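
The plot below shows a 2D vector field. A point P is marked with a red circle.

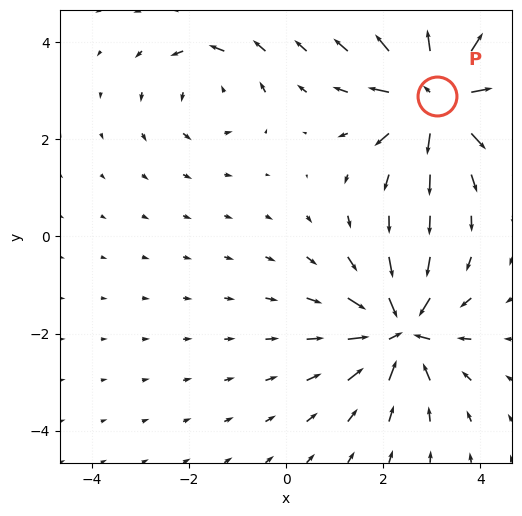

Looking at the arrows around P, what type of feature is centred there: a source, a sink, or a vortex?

source

At P (3.1, 2.9) the arrows spread outward. Divergence about +7, curl ≈0 — positive divergence with near-zero curl is a source.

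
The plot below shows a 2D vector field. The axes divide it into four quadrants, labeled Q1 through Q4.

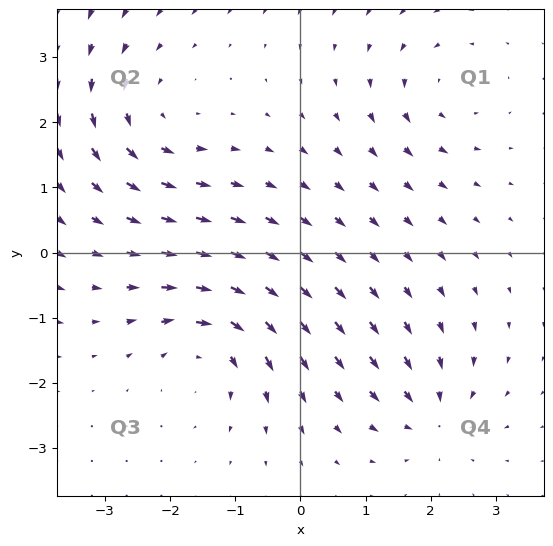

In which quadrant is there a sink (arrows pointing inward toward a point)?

The sink sits at approximately (2.0, -2.5), which lies in quadrant Q4. The divergence there is about -4, negative as expected for a sink.

Q4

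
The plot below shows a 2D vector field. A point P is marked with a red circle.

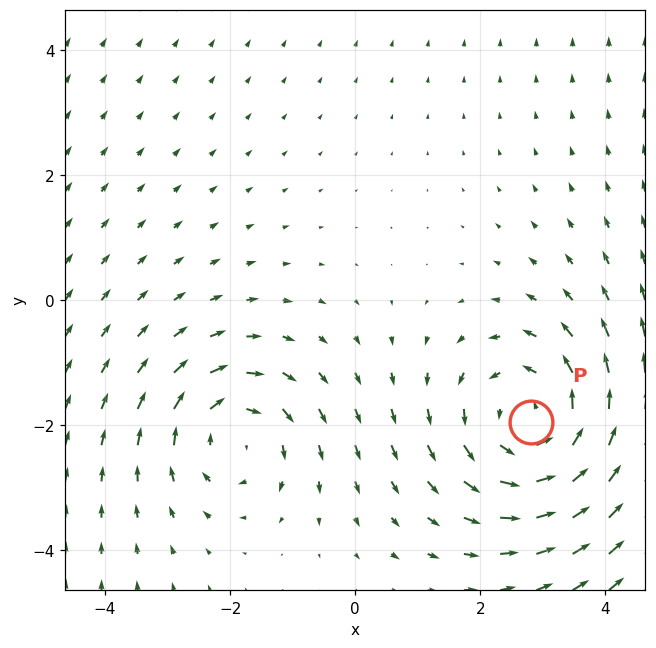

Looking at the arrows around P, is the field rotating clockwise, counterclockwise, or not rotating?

counterclockwise

Near P at (2.8, -1.9) the arrows circulate counterclockwise. The curl (z-component) there is about +4; positive curl means counterclockwise rotation.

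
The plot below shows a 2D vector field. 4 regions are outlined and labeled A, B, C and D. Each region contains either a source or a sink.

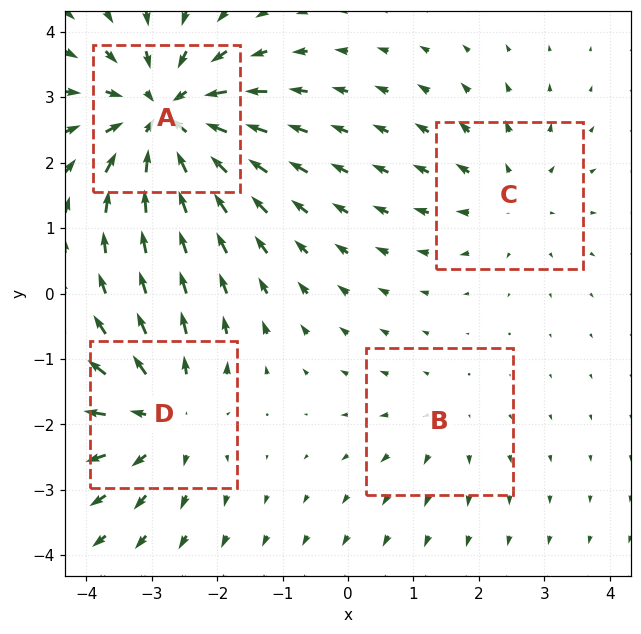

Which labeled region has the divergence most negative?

A

Divergence at each region's feature centre — A: about -7, B: about +2, C: about +3, D: about +5. Region A is most negative.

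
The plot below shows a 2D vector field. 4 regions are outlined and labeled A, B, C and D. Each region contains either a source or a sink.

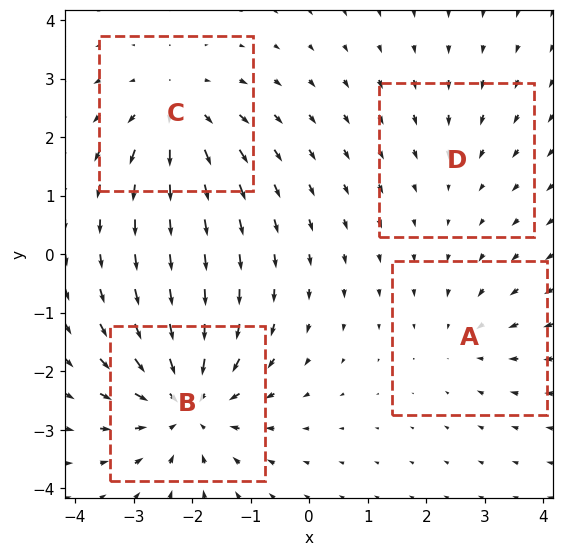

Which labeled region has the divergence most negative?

B

Divergence at each region's feature centre — A: about -3, B: about -7, C: about +5, D: about -2. Region B is most negative.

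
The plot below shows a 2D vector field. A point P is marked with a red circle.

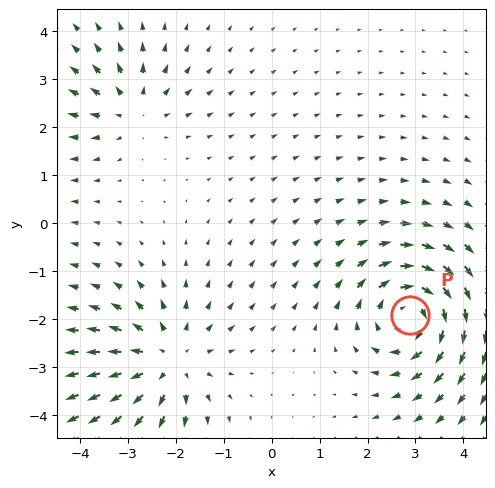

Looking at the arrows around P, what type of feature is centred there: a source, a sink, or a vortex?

vortex

At P (2.9, -1.9) the arrows circulate clockwise. Divergence ≈0, curl about -6 — near-zero divergence with nonzero curl is a vortex.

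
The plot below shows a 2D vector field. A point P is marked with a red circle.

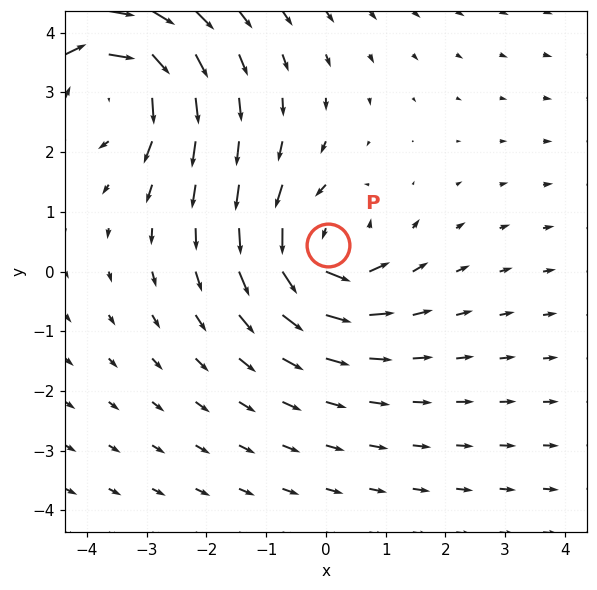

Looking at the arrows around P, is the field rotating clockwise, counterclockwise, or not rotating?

counterclockwise

Near P at (0.0, 0.4) the arrows circulate counterclockwise. The curl (z-component) there is about +4; positive curl means counterclockwise rotation.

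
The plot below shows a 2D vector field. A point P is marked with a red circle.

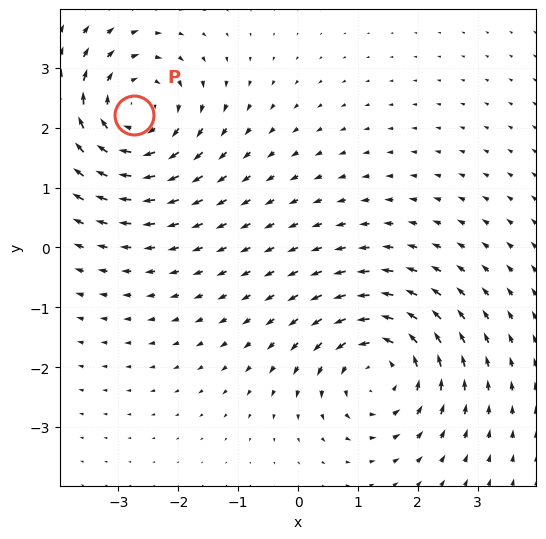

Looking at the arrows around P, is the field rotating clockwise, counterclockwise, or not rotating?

clockwise

Near P at (-2.7, 2.2) the arrows circulate clockwise. The curl (z-component) there is about -3; negative curl means clockwise rotation.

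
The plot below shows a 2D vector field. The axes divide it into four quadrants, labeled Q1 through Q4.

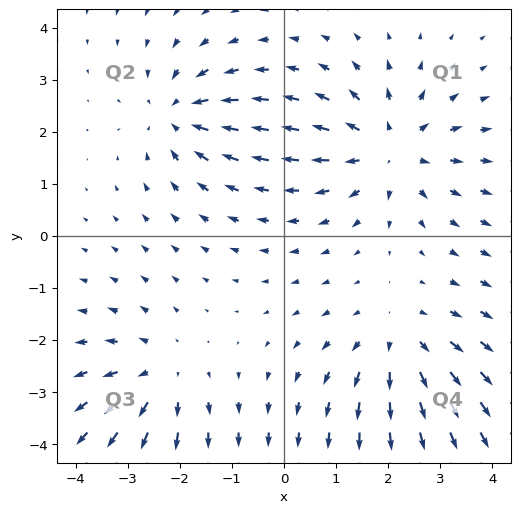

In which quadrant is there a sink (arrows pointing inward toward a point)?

The sink sits at approximately (-2.0, 2.3), which lies in quadrant Q2. The divergence there is about -3, negative as expected for a sink.

Q2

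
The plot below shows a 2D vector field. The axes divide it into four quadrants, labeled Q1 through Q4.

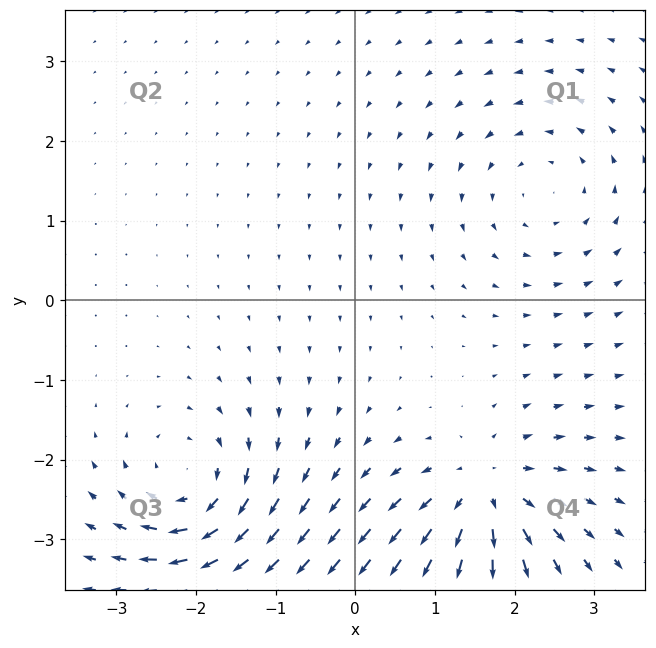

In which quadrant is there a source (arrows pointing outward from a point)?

Q4

The source sits at approximately (1.6, -2.4), which lies in quadrant Q4. The divergence there is about +7, positive as expected for a source.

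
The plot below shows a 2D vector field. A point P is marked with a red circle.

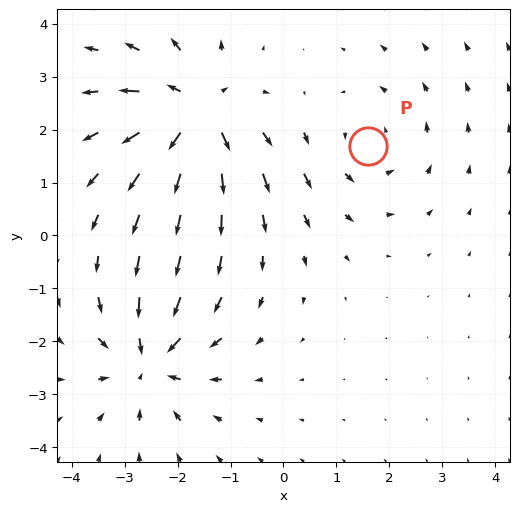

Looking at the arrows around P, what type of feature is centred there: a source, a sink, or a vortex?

At P (1.6, 1.7) the arrows circulate counterclockwise. Divergence ≈0, curl about +3 — near-zero divergence with nonzero curl is a vortex.

vortex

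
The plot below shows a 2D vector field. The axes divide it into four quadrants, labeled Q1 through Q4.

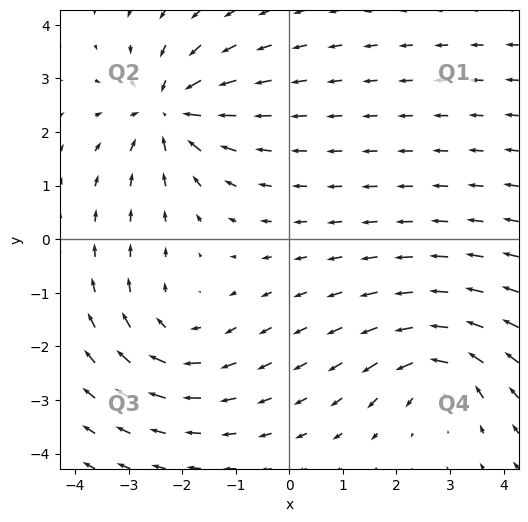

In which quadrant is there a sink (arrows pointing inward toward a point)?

Q2

The sink sits at approximately (-2.2, 2.4), which lies in quadrant Q2. The divergence there is about -5, negative as expected for a sink.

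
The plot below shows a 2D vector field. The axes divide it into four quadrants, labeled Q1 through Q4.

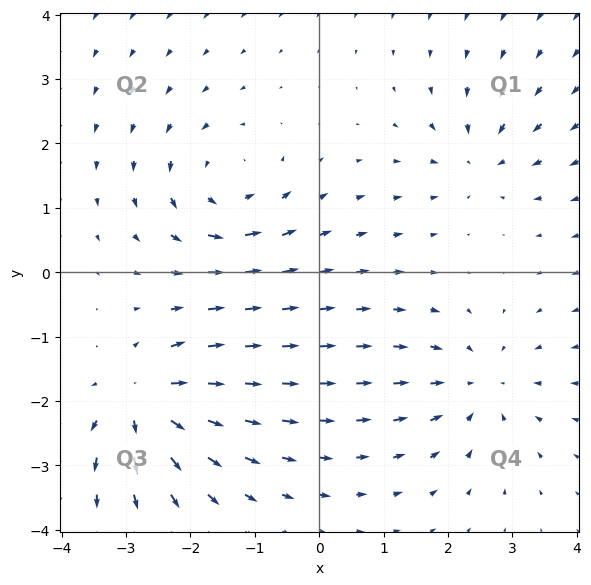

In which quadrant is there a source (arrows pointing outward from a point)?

The source sits at approximately (-2.7, -2.0), which lies in quadrant Q3. The divergence there is about +6, positive as expected for a source.

Q3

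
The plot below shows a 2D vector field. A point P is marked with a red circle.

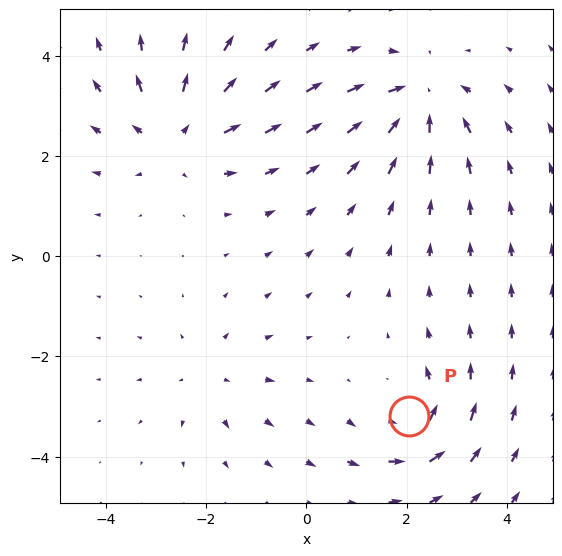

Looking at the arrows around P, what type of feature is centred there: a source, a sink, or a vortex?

At P (2.0, -3.2) the arrows circulate counterclockwise. Divergence ≈0, curl about +5 — near-zero divergence with nonzero curl is a vortex.

vortex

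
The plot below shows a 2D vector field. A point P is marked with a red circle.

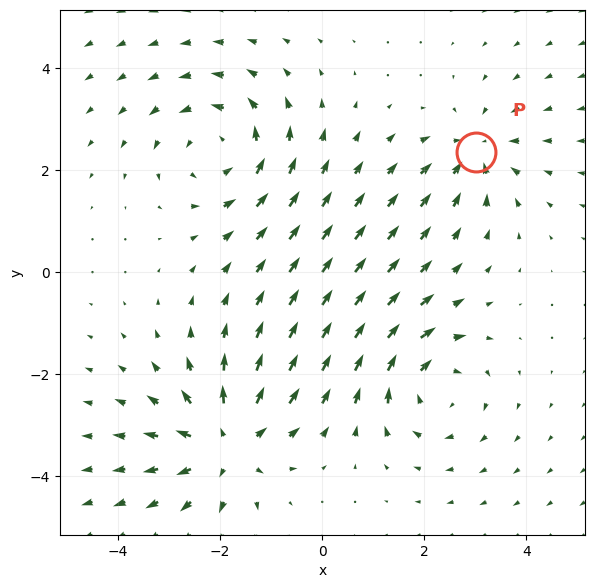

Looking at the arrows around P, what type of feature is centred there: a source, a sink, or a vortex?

At P (3.0, 2.4) the arrows converge inward. Divergence about -4, curl ≈0 — negative divergence with near-zero curl is a sink.

sink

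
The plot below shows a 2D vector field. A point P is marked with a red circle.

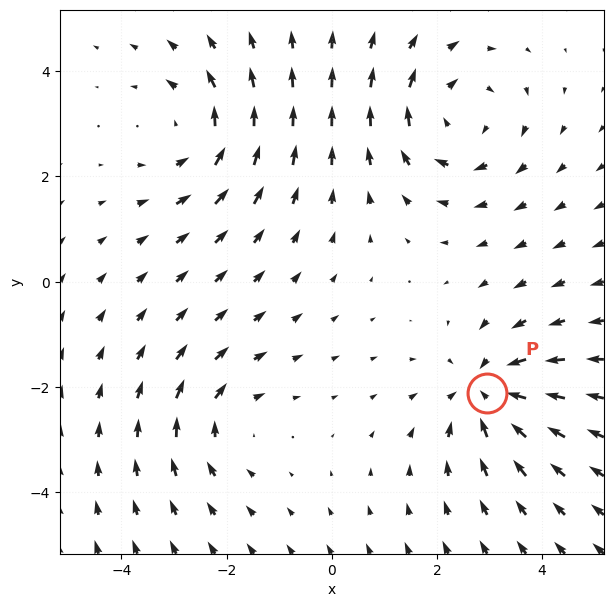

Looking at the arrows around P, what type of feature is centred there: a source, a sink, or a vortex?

sink

At P (2.9, -2.1) the arrows converge inward. Divergence about -5, curl ≈0 — negative divergence with near-zero curl is a sink.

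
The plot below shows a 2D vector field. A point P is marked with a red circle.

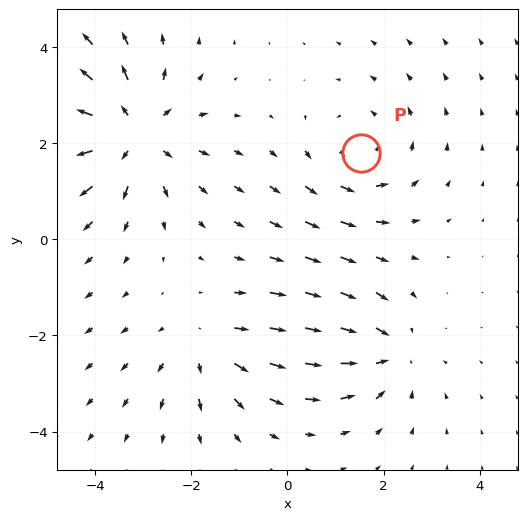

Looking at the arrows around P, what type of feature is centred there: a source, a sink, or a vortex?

At P (1.5, 1.8) the arrows circulate counterclockwise. Divergence ≈0, curl about +3 — near-zero divergence with nonzero curl is a vortex.

vortex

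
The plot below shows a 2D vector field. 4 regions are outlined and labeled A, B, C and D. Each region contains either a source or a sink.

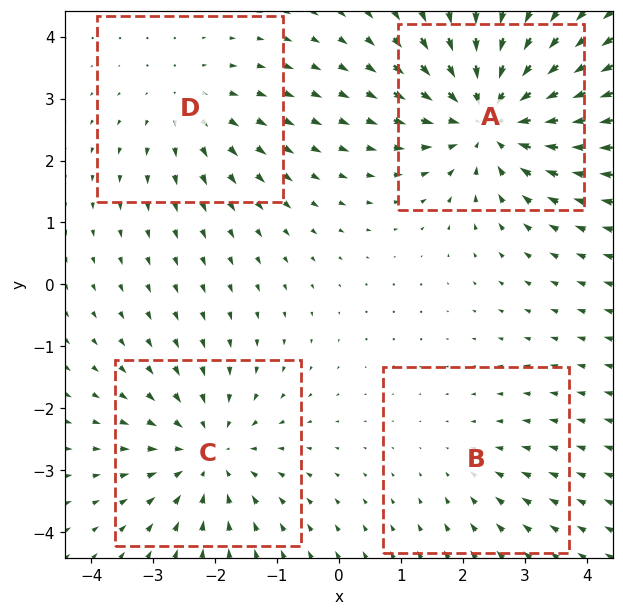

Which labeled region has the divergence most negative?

Divergence at each region's feature centre — A: about -6, B: about -2, C: about -4, D: about +3. Region A is most negative.

A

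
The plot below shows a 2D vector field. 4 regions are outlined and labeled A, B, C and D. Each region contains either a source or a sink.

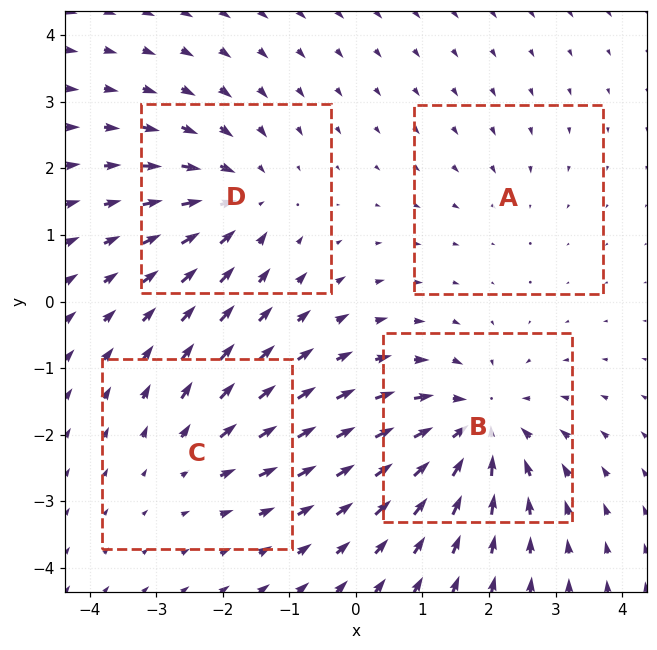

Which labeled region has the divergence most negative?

Divergence at each region's feature centre — A: about -2, B: about -7, C: about +3, D: about -5. Region B is most negative.

B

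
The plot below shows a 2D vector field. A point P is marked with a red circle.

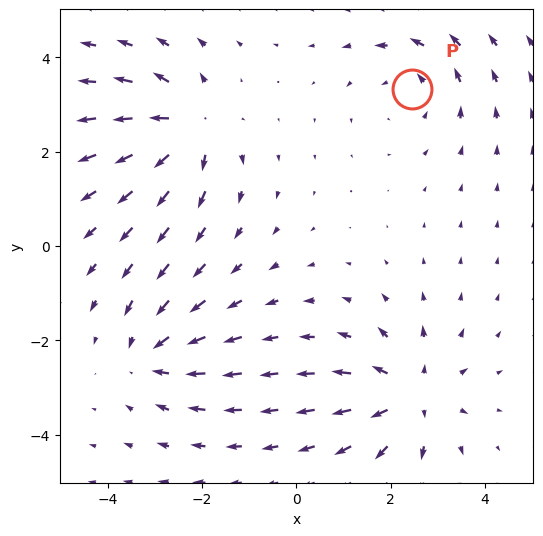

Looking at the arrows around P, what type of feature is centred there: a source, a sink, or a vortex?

At P (2.5, 3.3) the arrows circulate counterclockwise. Divergence ≈0, curl about +3 — near-zero divergence with nonzero curl is a vortex.

vortex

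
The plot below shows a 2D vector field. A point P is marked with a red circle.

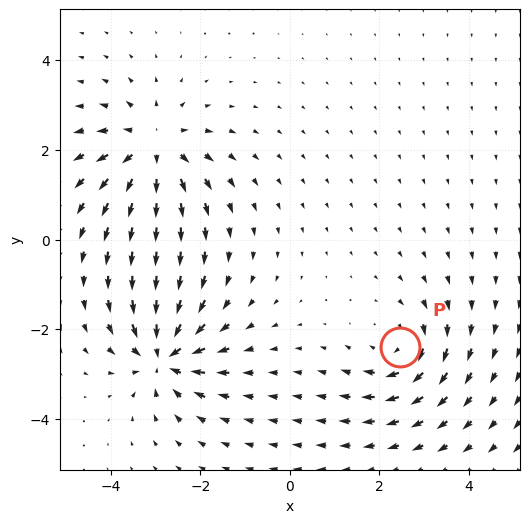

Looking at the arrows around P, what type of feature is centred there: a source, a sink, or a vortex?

At P (2.5, -2.4) the arrows circulate clockwise. Divergence ≈0, curl about -3 — near-zero divergence with nonzero curl is a vortex.

vortex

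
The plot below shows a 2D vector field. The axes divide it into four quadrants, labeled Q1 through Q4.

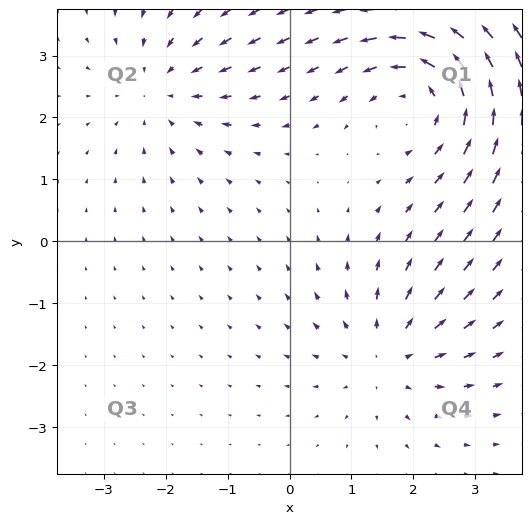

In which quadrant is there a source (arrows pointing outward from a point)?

The source sits at approximately (1.6, -1.8), which lies in quadrant Q4. The divergence there is about +3, positive as expected for a source.

Q4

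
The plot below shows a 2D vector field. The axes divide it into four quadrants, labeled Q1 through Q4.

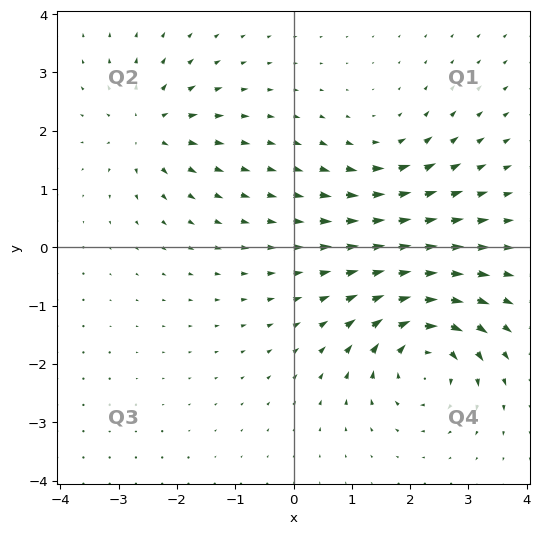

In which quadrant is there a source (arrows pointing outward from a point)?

The source sits at approximately (-2.5, 2.0), which lies in quadrant Q2. The divergence there is about +4, positive as expected for a source.

Q2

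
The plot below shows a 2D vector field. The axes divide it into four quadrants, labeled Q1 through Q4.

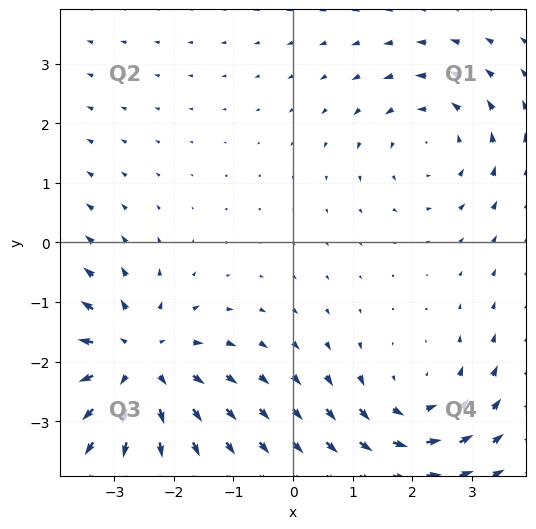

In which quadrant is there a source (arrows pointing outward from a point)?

The source sits at approximately (-2.6, -2.0), which lies in quadrant Q3. The divergence there is about +4, positive as expected for a source.

Q3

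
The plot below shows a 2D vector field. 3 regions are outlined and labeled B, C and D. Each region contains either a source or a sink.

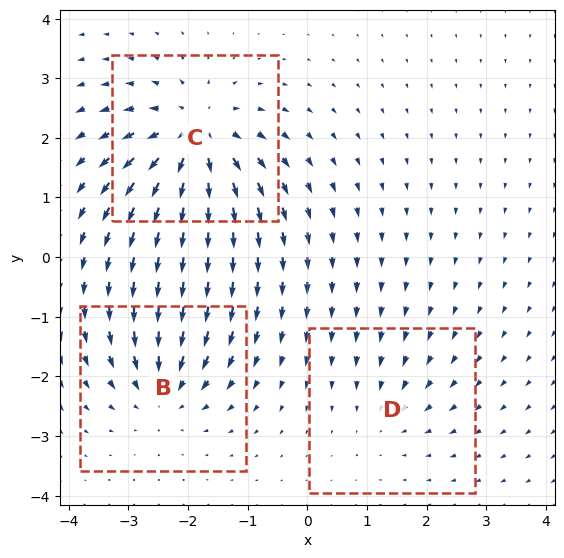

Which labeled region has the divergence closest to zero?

Divergence at each region's feature centre — B: about -4, C: about +6, D: about -2. Region D is closest to zero.

D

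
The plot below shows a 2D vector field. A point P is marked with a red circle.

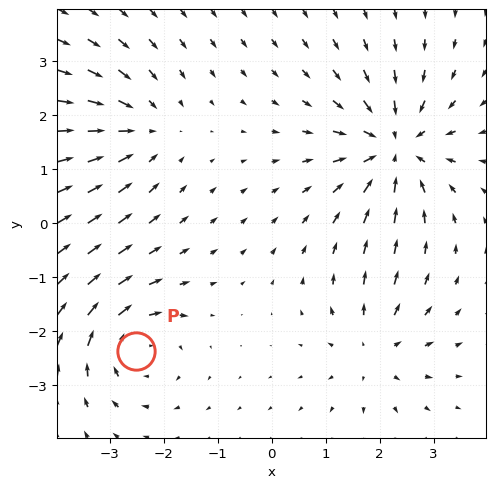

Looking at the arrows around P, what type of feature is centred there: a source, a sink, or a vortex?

vortex

At P (-2.5, -2.4) the arrows circulate clockwise. Divergence ≈0, curl about -4 — near-zero divergence with nonzero curl is a vortex.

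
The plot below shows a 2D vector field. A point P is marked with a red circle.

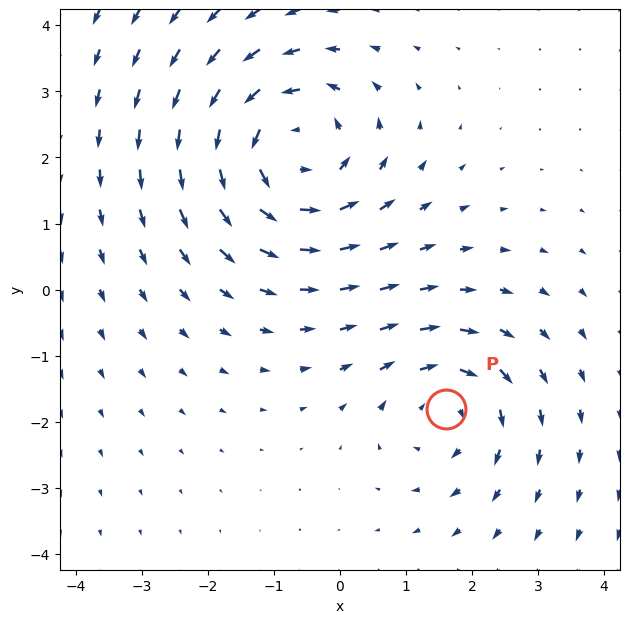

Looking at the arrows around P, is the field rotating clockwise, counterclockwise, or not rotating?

Near P at (1.6, -1.8) the arrows circulate clockwise. The curl (z-component) there is about -3; negative curl means clockwise rotation.

clockwise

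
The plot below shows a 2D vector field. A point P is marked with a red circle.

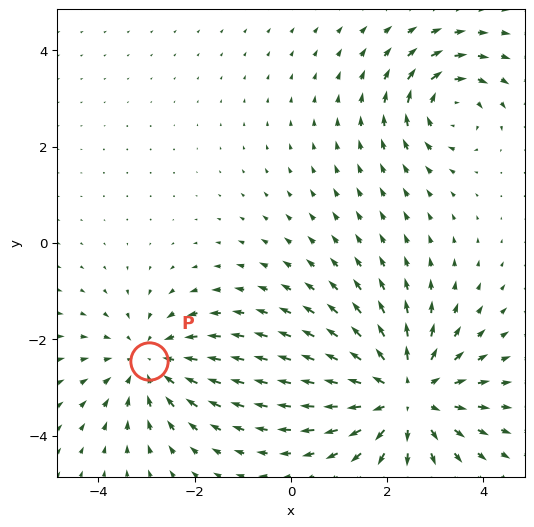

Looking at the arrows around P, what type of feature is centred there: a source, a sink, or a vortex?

sink

At P (-2.9, -2.5) the arrows converge inward. Divergence about -3, curl ≈0 — negative divergence with near-zero curl is a sink.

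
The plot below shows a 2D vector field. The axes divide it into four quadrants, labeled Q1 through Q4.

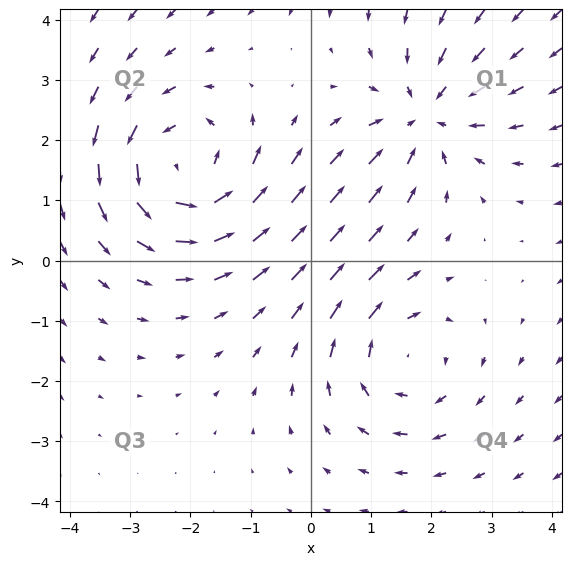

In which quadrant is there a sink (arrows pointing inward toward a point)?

Q1

The sink sits at approximately (1.9, 2.4), which lies in quadrant Q1. The divergence there is about -3, negative as expected for a sink.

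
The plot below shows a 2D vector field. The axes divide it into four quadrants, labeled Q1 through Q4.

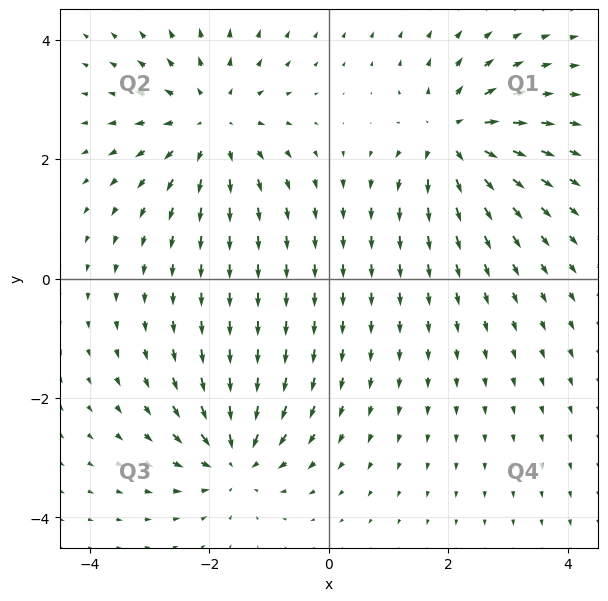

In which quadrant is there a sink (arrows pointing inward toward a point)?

Q3

The sink sits at approximately (-1.6, -3.0), which lies in quadrant Q3. The divergence there is about -5, negative as expected for a sink.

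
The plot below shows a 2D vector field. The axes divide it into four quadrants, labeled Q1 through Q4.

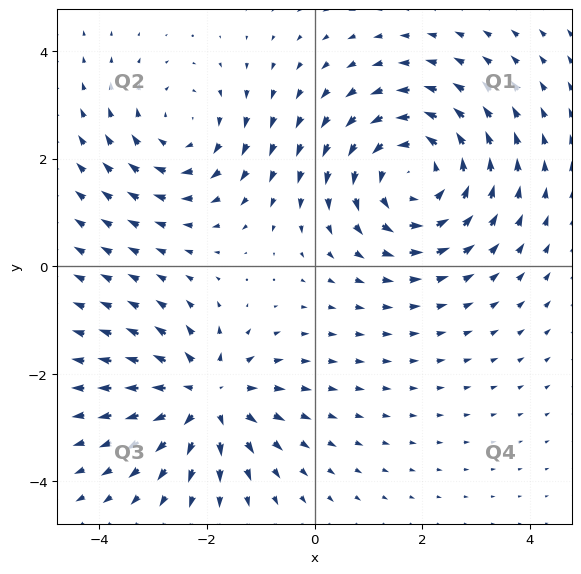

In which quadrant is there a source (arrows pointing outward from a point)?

Q3

The source sits at approximately (-2.0, -2.4), which lies in quadrant Q3. The divergence there is about +4, positive as expected for a source.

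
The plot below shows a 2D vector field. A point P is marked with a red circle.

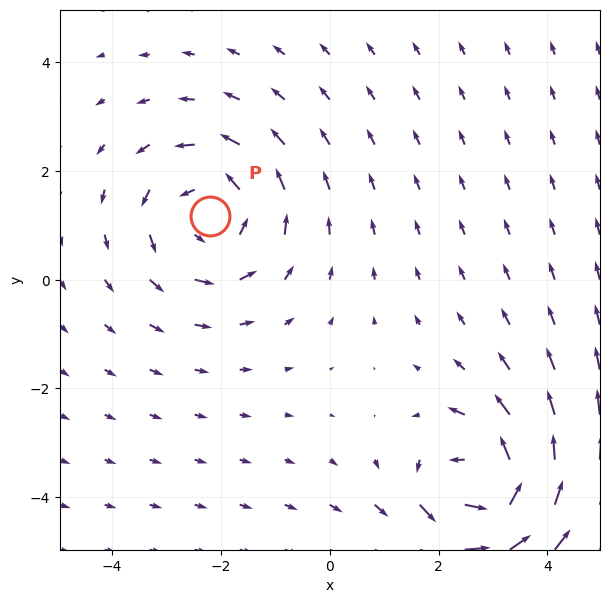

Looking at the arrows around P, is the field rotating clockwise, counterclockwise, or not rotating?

Near P at (-2.2, 1.2) the arrows circulate counterclockwise. The curl (z-component) there is about +2; positive curl means counterclockwise rotation.

counterclockwise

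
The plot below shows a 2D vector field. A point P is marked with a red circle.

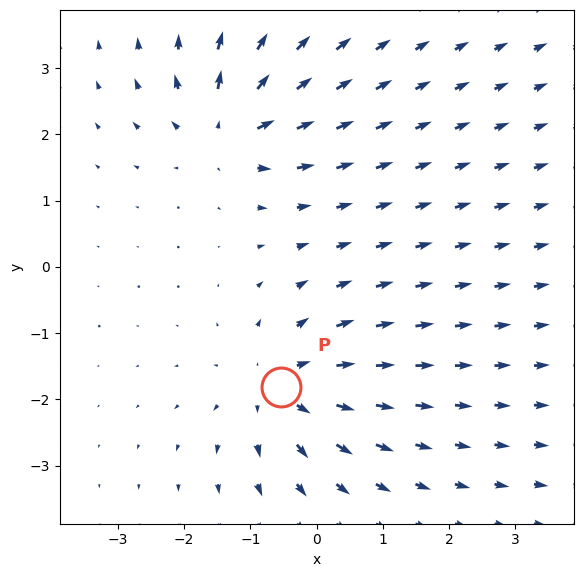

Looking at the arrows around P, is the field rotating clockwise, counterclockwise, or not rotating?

Near P at (-0.5, -1.8) the arrows show no circulation. The curl there is ≈0.

not rotating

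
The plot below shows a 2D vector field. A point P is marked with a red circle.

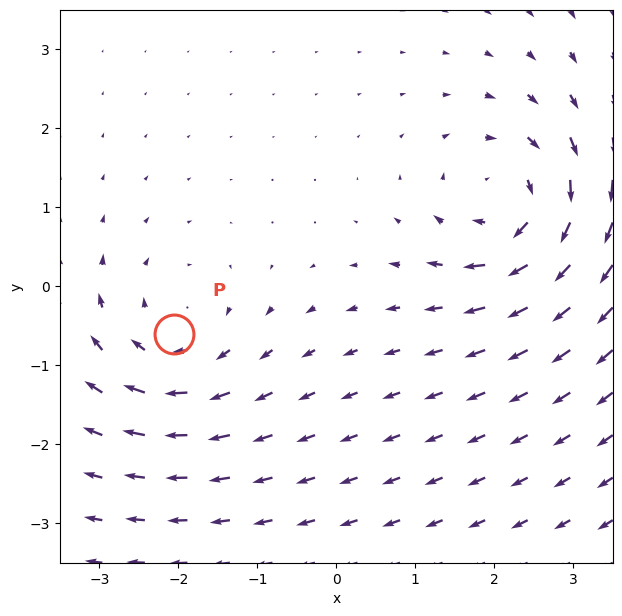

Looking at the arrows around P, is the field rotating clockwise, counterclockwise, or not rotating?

Near P at (-2.1, -0.6) the arrows circulate clockwise. The curl (z-component) there is about -4; negative curl means clockwise rotation.

clockwise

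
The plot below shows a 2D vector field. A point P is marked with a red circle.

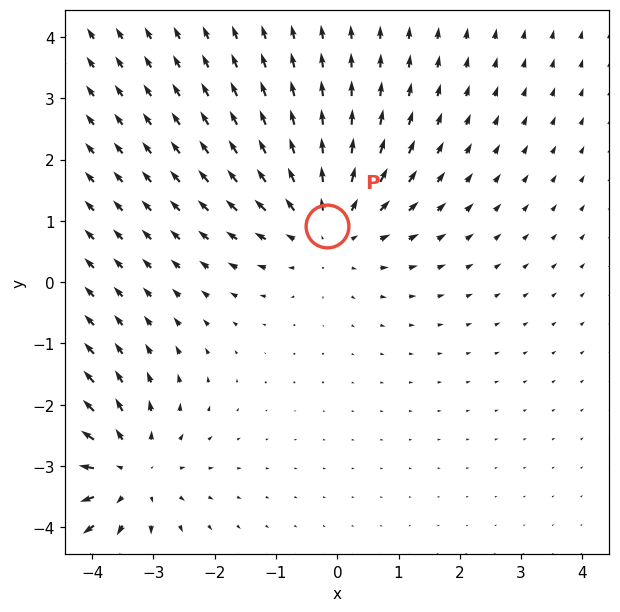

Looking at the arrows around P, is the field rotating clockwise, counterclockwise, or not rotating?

Near P at (-0.2, 0.9) the arrows show no circulation. The curl there is ≈0.

not rotating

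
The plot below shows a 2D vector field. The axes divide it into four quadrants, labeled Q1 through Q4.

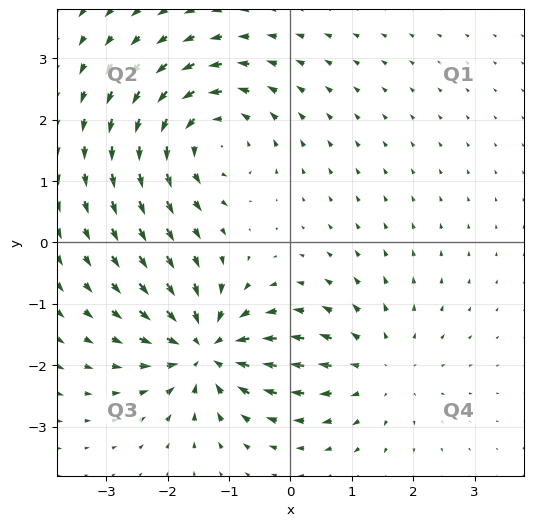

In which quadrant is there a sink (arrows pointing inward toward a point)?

Q3

The sink sits at approximately (-1.4, -1.7), which lies in quadrant Q3. The divergence there is about -7, negative as expected for a sink.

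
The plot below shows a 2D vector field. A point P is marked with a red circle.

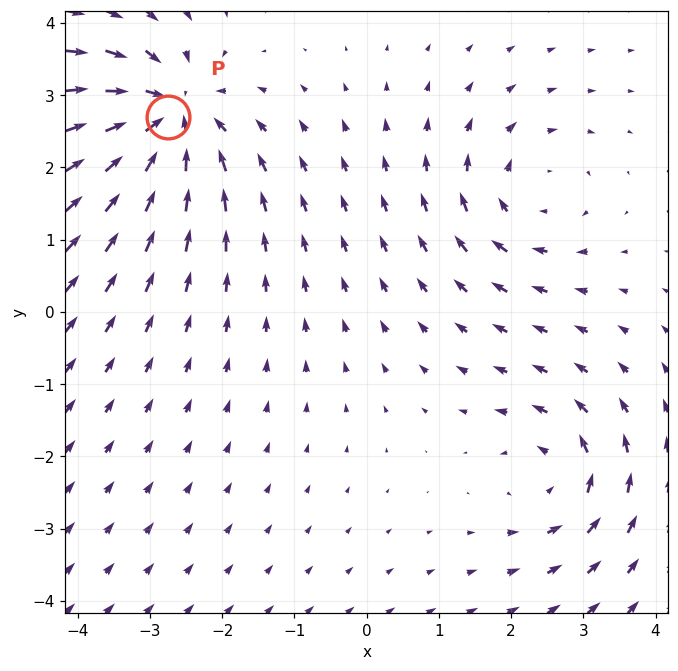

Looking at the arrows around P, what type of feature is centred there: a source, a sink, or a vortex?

sink

At P (-2.8, 2.7) the arrows converge inward. Divergence about -5, curl ≈0 — negative divergence with near-zero curl is a sink.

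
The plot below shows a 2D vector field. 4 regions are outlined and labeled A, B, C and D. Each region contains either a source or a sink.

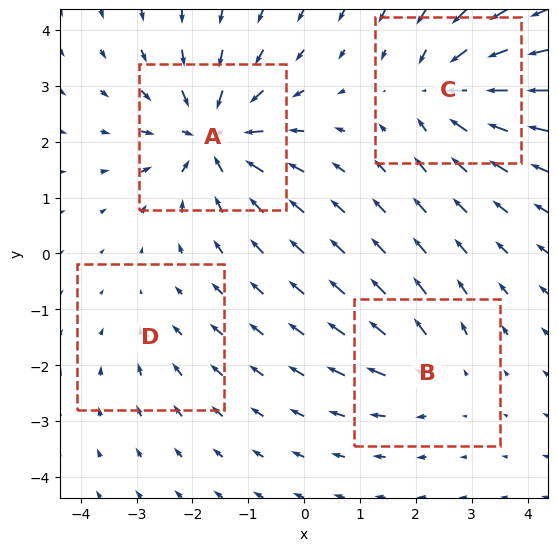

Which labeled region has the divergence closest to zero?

D

Divergence at each region's feature centre — A: about -7, B: about +3, C: about -5, D: about -2. Region D is closest to zero.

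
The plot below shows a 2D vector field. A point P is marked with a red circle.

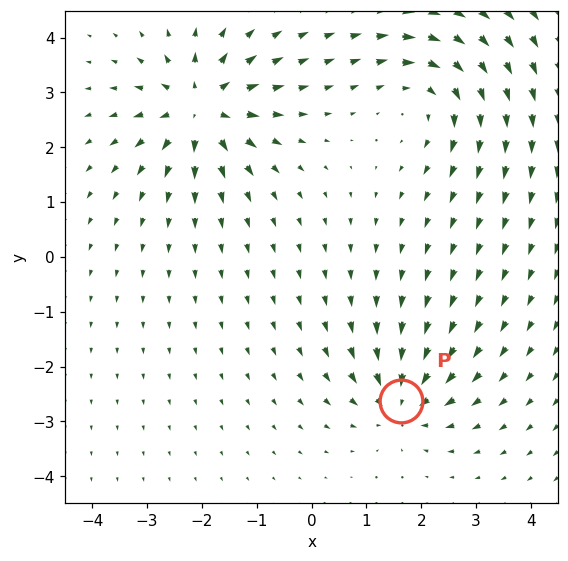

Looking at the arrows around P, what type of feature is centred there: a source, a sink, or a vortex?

At P (1.6, -2.6) the arrows converge inward. Divergence about -5, curl ≈0 — negative divergence with near-zero curl is a sink.

sink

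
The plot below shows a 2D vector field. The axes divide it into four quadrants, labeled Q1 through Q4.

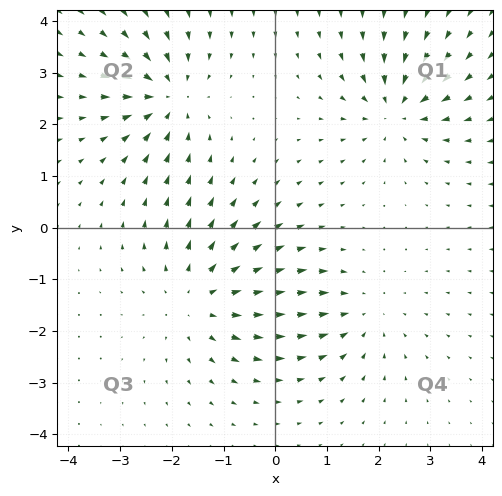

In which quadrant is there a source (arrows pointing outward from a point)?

The source sits at approximately (-1.5, -1.4), which lies in quadrant Q3. The divergence there is about +3, positive as expected for a source.

Q3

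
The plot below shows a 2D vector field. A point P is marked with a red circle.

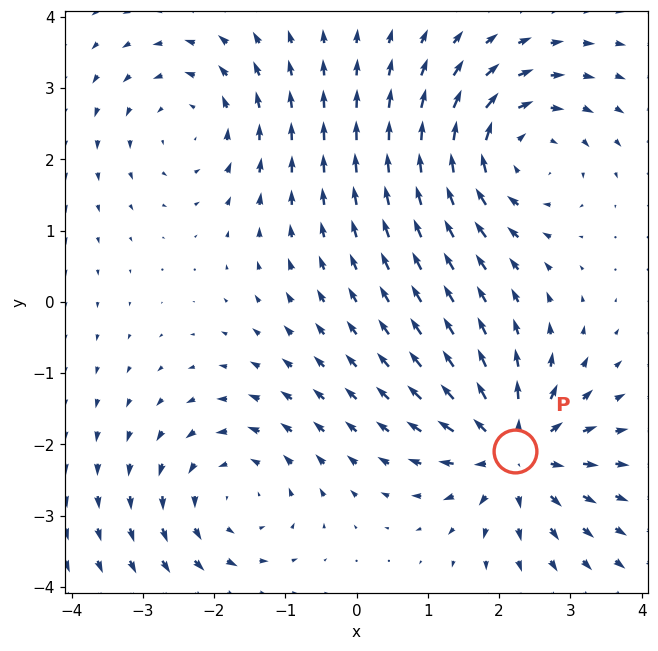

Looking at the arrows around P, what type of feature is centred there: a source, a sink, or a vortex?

source

At P (2.2, -2.1) the arrows spread outward. Divergence about +5, curl ≈0 — positive divergence with near-zero curl is a source.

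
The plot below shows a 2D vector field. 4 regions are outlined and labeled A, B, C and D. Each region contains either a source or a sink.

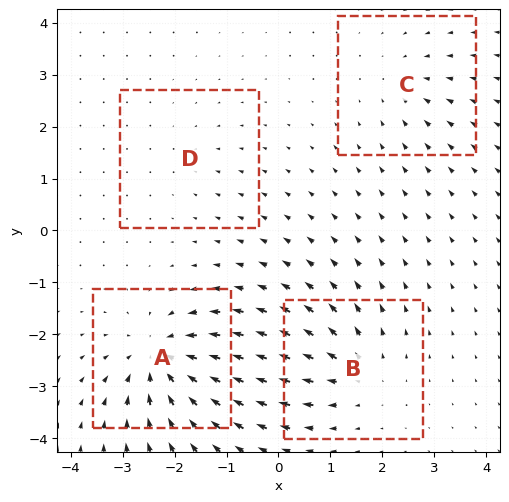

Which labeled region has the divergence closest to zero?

Divergence at each region's feature centre — A: about -8, B: about +5, C: about -3, D: about -2. Region D is closest to zero.

D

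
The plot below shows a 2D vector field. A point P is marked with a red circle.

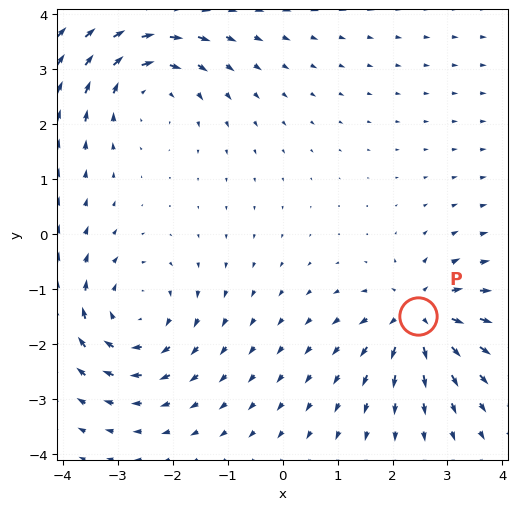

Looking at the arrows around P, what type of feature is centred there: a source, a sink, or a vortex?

source

At P (2.5, -1.5) the arrows spread outward. Divergence about +6, curl ≈0 — positive divergence with near-zero curl is a source.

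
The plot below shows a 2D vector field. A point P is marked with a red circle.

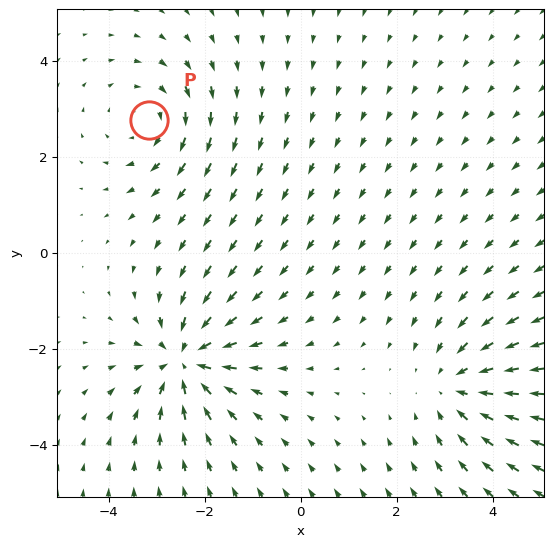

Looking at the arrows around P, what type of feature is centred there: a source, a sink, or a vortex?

vortex

At P (-3.2, 2.8) the arrows circulate clockwise. Divergence ≈0, curl about -3 — near-zero divergence with nonzero curl is a vortex.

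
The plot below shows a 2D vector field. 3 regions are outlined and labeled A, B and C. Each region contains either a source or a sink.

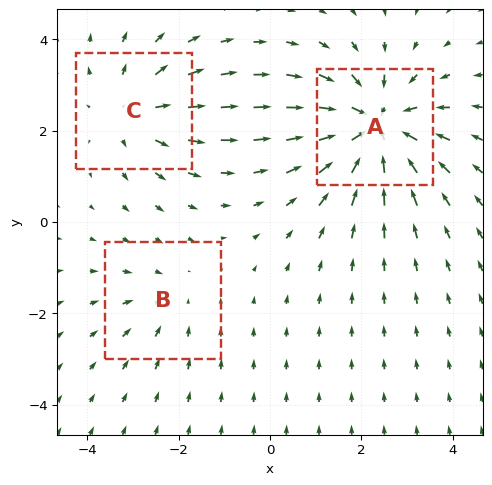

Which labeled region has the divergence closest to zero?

B

Divergence at each region's feature centre — A: about -5, B: about -2, C: about +3. Region B is closest to zero.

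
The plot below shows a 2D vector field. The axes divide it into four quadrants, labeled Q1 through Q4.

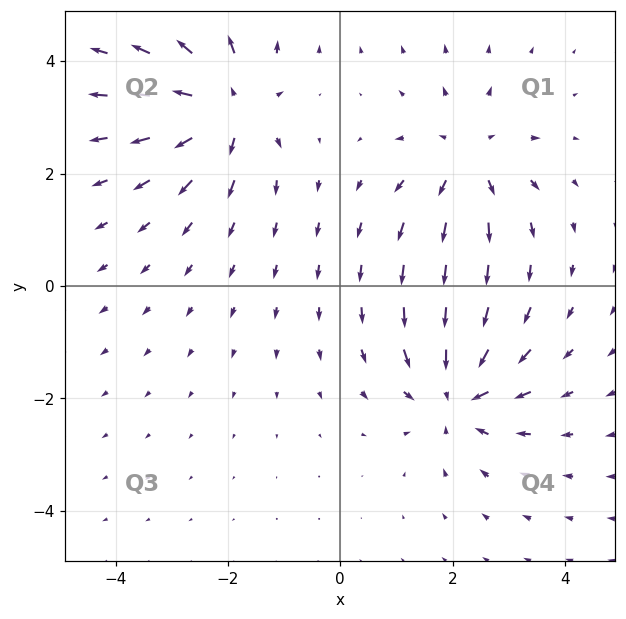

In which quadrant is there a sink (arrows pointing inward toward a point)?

The sink sits at approximately (2.1, -1.9), which lies in quadrant Q4. The divergence there is about -4, negative as expected for a sink.

Q4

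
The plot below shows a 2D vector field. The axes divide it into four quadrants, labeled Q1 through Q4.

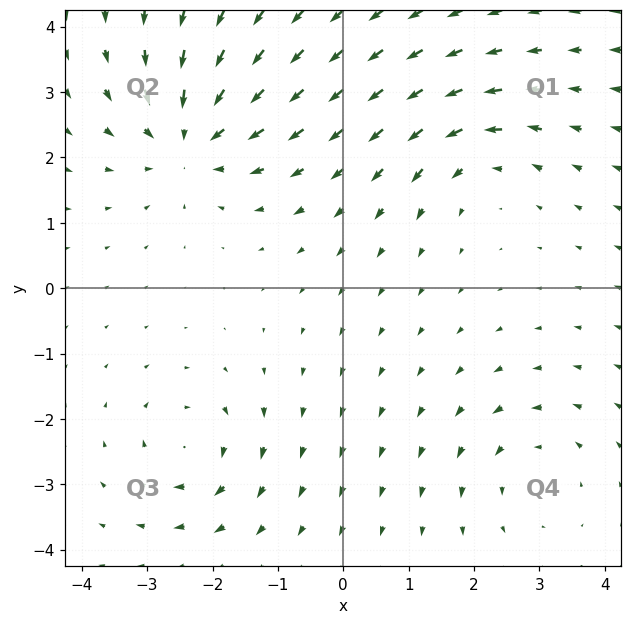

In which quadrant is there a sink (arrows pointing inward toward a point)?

Q2

The sink sits at approximately (-2.3, 2.3), which lies in quadrant Q2. The divergence there is about -5, negative as expected for a sink.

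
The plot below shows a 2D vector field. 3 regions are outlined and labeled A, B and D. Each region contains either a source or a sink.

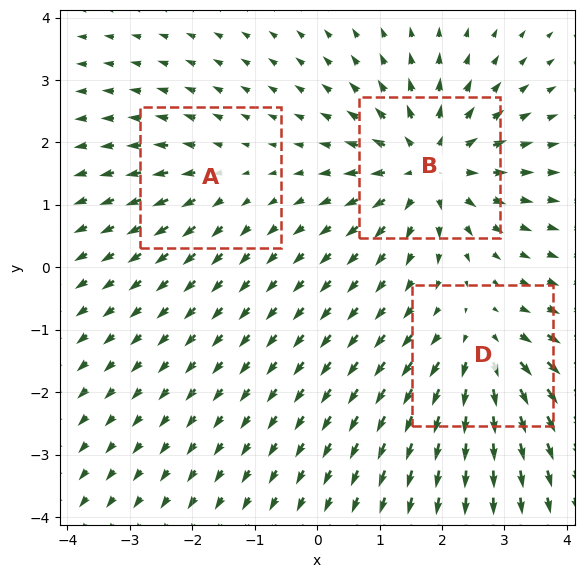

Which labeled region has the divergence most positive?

B

Divergence at each region's feature centre — A: about +2, B: about +5, D: about +4. Region B is most positive.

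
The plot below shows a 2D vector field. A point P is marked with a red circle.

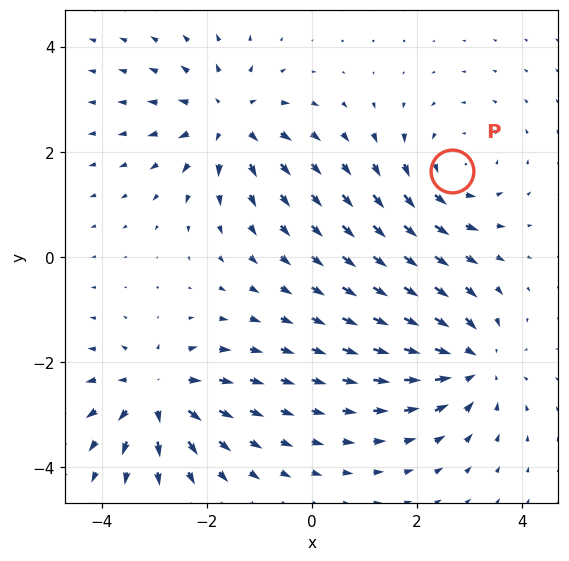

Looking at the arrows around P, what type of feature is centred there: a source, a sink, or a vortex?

vortex

At P (2.7, 1.6) the arrows circulate counterclockwise. Divergence ≈0, curl about +3 — near-zero divergence with nonzero curl is a vortex.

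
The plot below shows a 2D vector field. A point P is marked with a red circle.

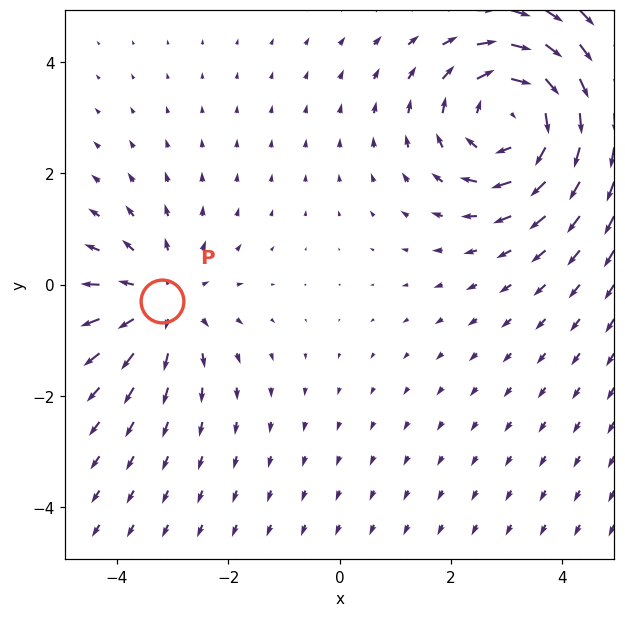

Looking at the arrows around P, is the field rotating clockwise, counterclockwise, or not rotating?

not rotating

Near P at (-3.2, -0.3) the arrows show no circulation. The curl there is ≈0.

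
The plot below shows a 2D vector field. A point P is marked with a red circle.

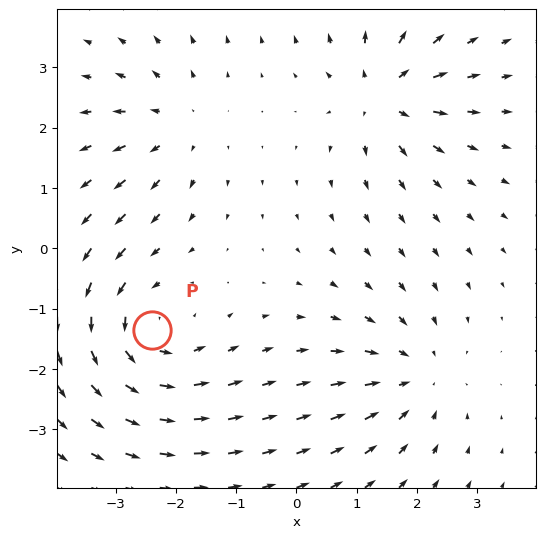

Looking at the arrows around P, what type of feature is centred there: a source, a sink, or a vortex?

vortex

At P (-2.4, -1.4) the arrows circulate counterclockwise. Divergence ≈0, curl about +4 — near-zero divergence with nonzero curl is a vortex.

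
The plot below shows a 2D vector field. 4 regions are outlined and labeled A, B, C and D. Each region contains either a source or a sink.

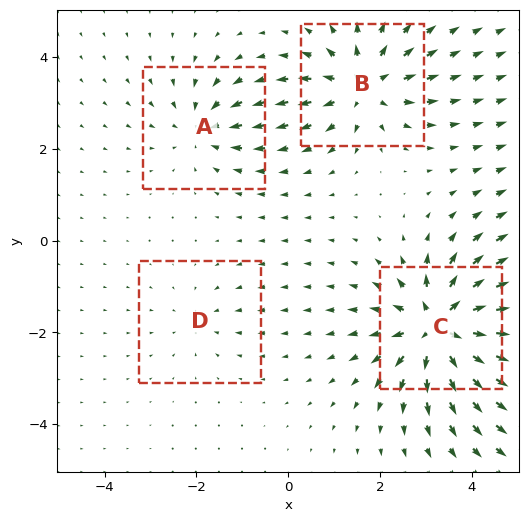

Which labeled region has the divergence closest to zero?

D

Divergence at each region's feature centre — A: about -4, B: about +6, C: about +8, D: about -2. Region D is closest to zero.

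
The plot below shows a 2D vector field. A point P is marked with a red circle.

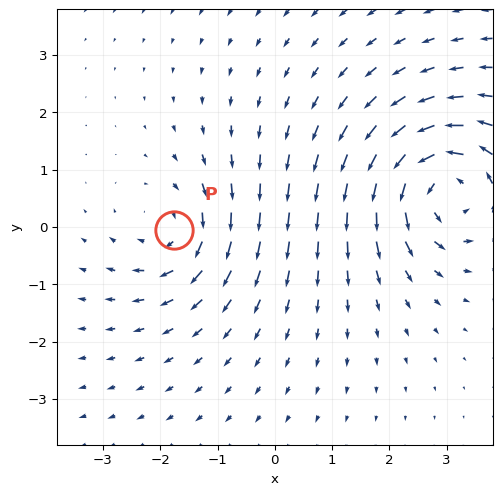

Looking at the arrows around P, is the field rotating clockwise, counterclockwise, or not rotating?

clockwise

Near P at (-1.8, -0.1) the arrows circulate clockwise. The curl (z-component) there is about -4; negative curl means clockwise rotation.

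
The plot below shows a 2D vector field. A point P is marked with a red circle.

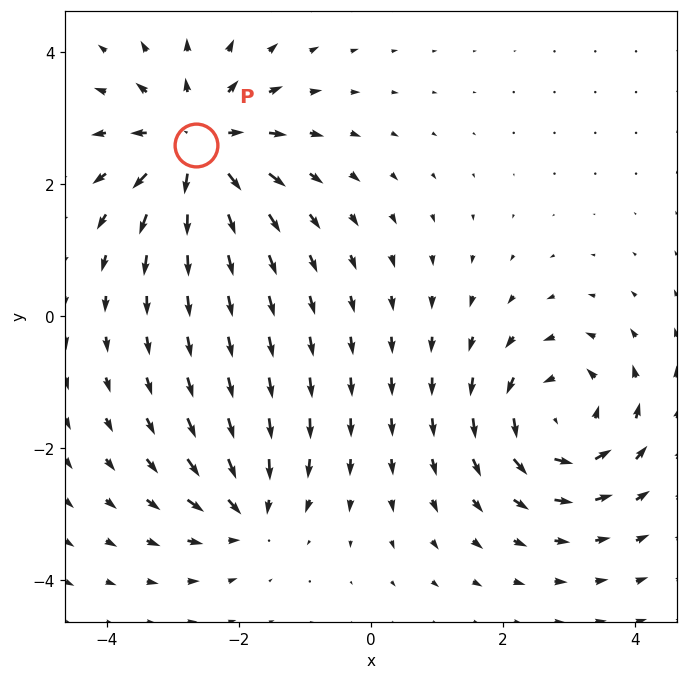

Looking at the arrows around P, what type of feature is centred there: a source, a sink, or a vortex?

source

At P (-2.6, 2.6) the arrows spread outward. Divergence about +5, curl ≈0 — positive divergence with near-zero curl is a source.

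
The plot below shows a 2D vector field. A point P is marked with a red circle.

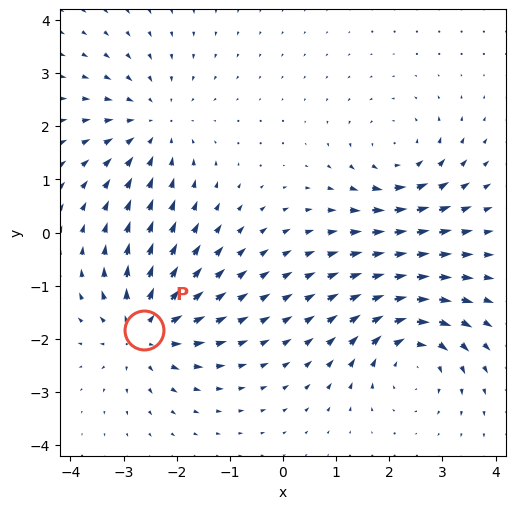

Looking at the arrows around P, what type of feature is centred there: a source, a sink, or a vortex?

source

At P (-2.6, -1.8) the arrows spread outward. Divergence about +6, curl ≈0 — positive divergence with near-zero curl is a source.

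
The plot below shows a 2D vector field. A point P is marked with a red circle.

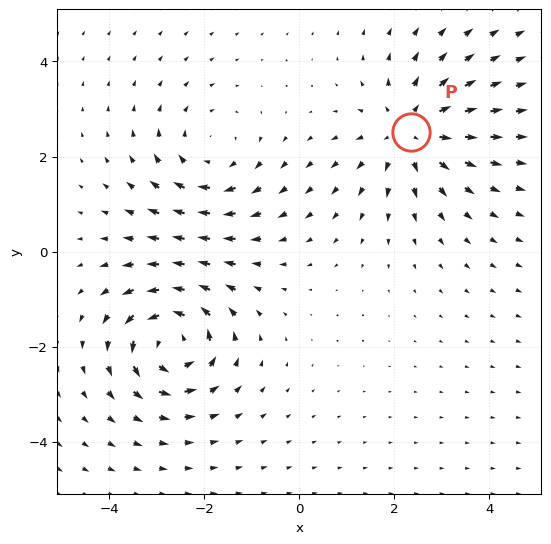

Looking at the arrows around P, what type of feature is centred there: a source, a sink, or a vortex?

At P (2.3, 2.5) the arrows spread outward. Divergence about +4, curl ≈0 — positive divergence with near-zero curl is a source.

source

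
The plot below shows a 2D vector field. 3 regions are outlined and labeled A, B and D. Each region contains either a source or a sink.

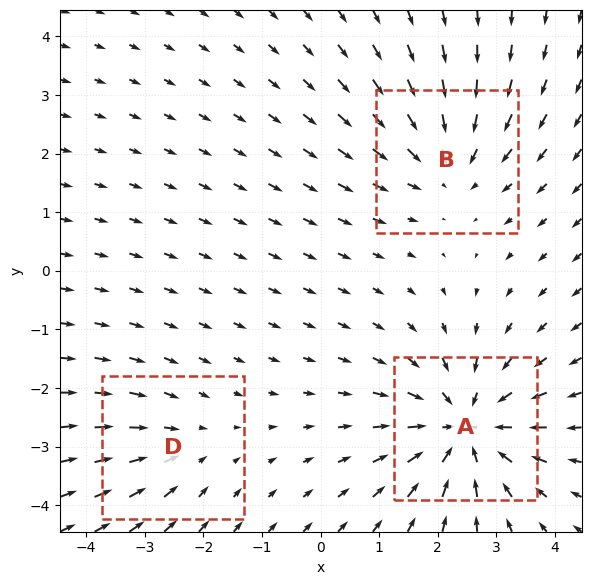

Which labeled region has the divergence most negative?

A

Divergence at each region's feature centre — A: about -4, B: about -3, D: about -2. Region A is most negative.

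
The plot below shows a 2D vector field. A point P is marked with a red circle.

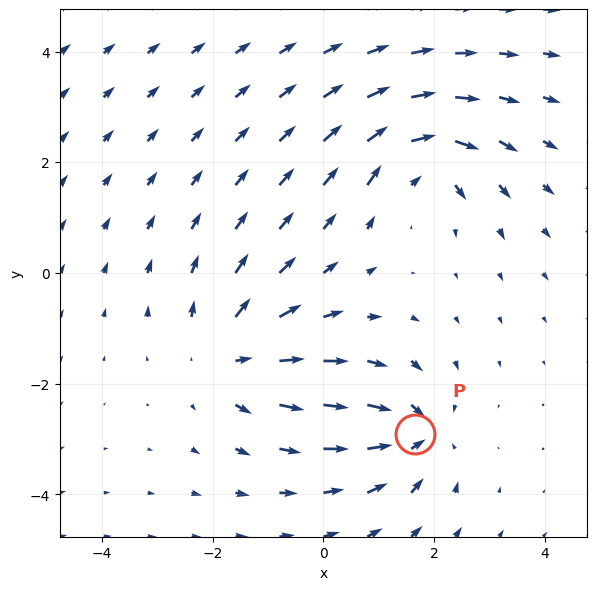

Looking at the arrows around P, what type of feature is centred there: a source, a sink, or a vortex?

At P (1.7, -2.9) the arrows converge inward. Divergence about -4, curl ≈0 — negative divergence with near-zero curl is a sink.

sink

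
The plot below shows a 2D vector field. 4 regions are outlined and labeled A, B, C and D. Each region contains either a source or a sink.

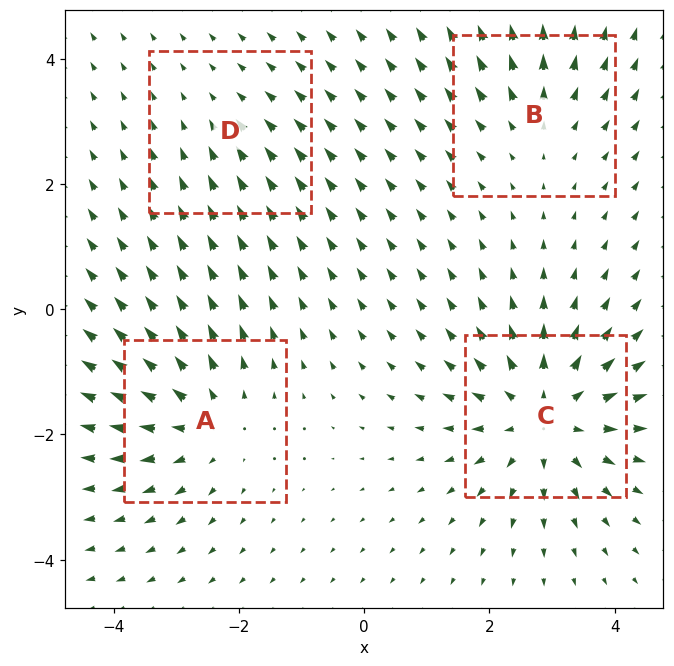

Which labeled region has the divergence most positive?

Divergence at each region's feature centre — A: about +4, B: about +3, C: about +6, D: about -2. Region C is most positive.

C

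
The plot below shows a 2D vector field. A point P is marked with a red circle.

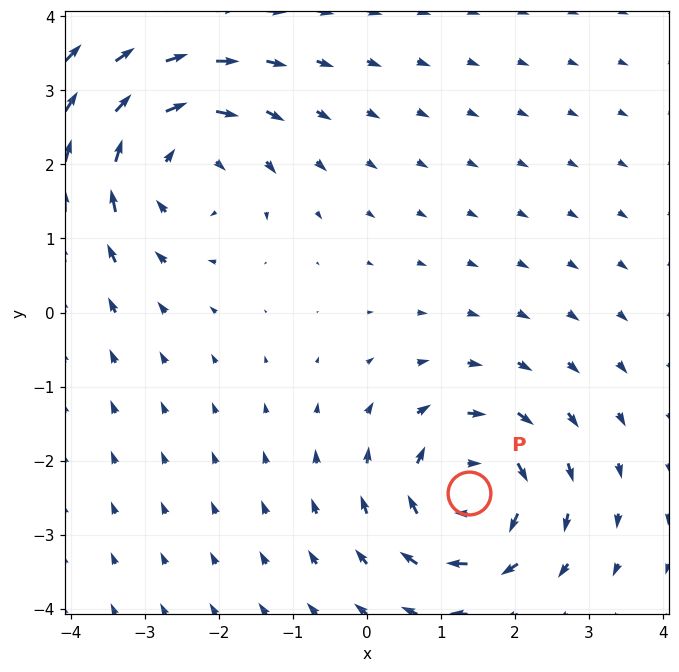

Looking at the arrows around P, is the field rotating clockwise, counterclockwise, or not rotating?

clockwise

Near P at (1.4, -2.4) the arrows circulate clockwise. The curl (z-component) there is about -5; negative curl means clockwise rotation.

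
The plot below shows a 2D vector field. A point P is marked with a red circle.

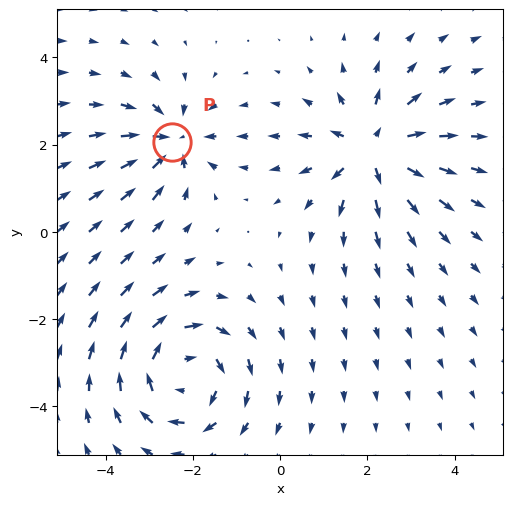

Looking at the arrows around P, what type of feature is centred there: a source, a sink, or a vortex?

At P (-2.5, 2.1) the arrows converge inward. Divergence about -4, curl ≈0 — negative divergence with near-zero curl is a sink.

sink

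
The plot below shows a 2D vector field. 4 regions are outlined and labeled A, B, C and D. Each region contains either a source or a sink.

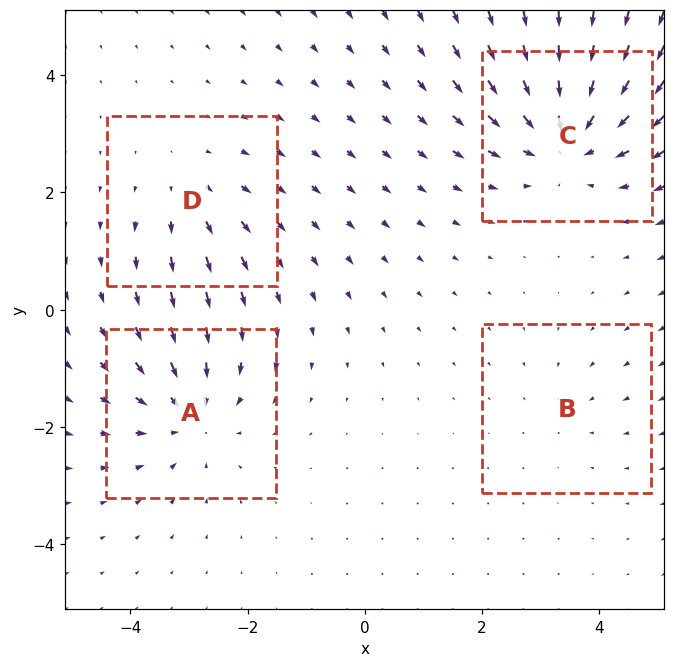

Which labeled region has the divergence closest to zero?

B

Divergence at each region's feature centre — A: about -5, B: about -2, C: about -6, D: about +3. Region B is closest to zero.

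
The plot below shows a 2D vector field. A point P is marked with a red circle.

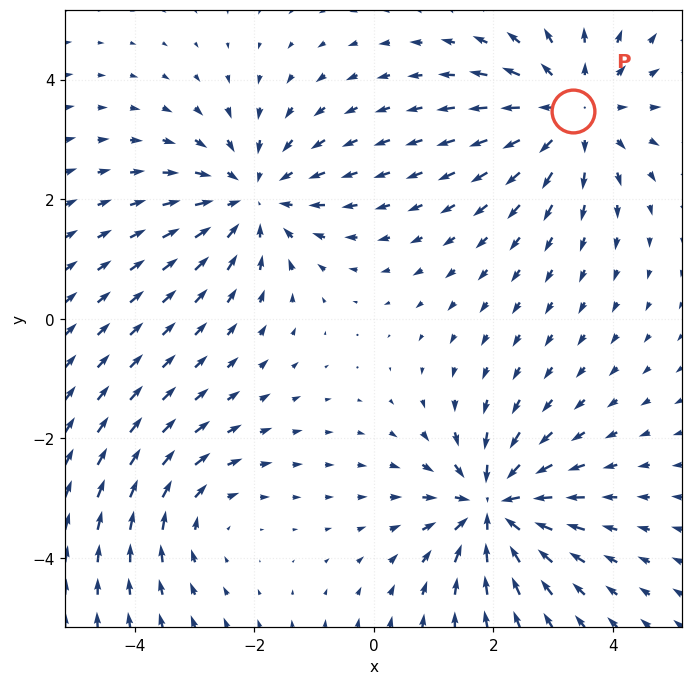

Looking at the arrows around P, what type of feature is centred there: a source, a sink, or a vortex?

source

At P (3.3, 3.5) the arrows spread outward. Divergence about +4, curl ≈0 — positive divergence with near-zero curl is a source.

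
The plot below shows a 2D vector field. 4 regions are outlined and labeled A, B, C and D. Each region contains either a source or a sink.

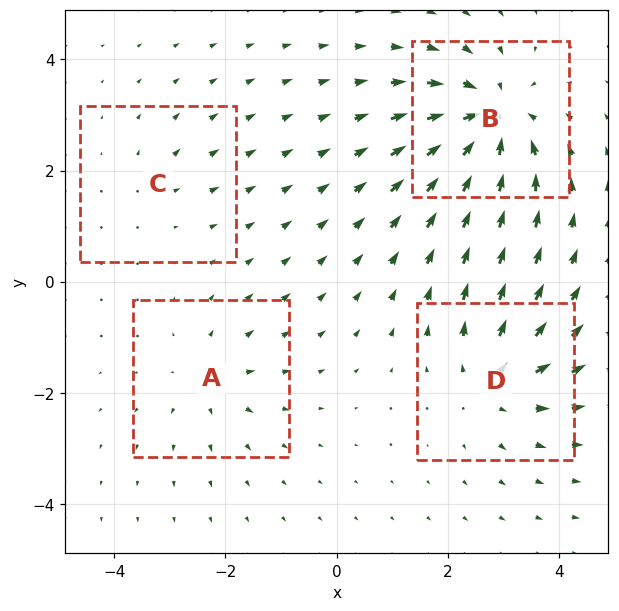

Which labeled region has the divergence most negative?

B

Divergence at each region's feature centre — A: about +4, B: about -8, C: about +2, D: about +5. Region B is most negative.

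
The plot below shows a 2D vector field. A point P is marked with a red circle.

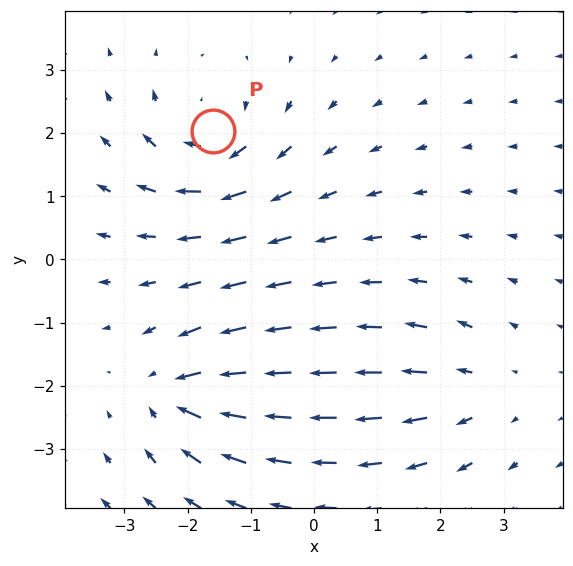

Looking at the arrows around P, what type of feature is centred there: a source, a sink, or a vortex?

vortex

At P (-1.6, 2.0) the arrows circulate clockwise. Divergence ≈0, curl about -5 — near-zero divergence with nonzero curl is a vortex.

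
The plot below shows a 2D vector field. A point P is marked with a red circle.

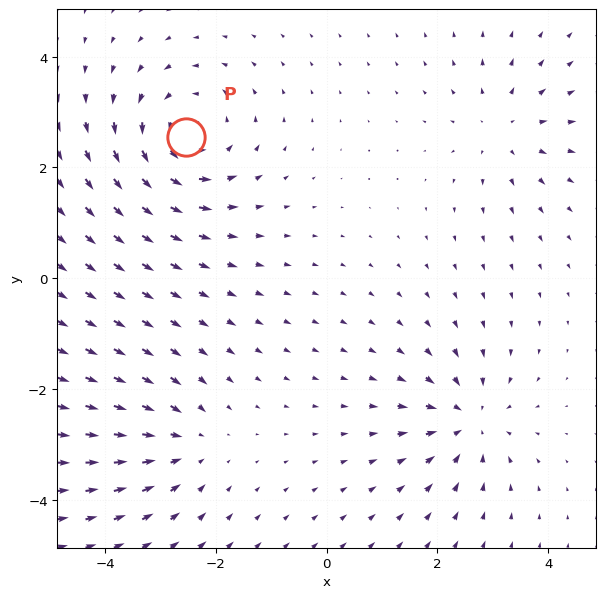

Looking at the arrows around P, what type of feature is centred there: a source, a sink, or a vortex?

vortex

At P (-2.5, 2.5) the arrows circulate counterclockwise. Divergence ≈0, curl about +4 — near-zero divergence with nonzero curl is a vortex.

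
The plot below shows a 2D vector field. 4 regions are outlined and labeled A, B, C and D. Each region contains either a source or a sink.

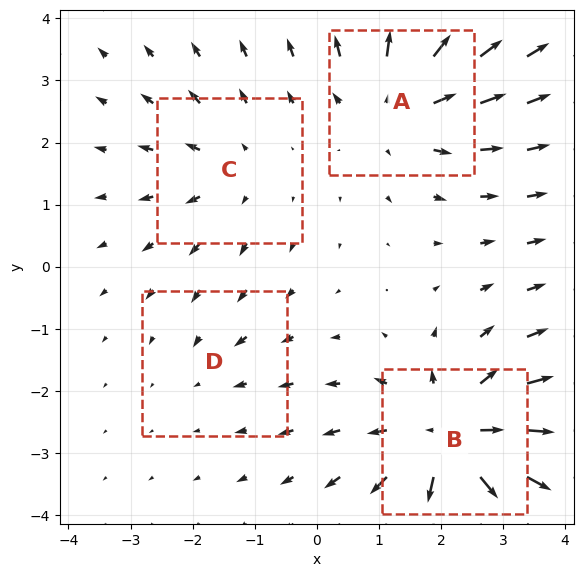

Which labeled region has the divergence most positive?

Divergence at each region's feature centre — A: about +5, B: about +7, C: about +3, D: about -2. Region B is most positive.

B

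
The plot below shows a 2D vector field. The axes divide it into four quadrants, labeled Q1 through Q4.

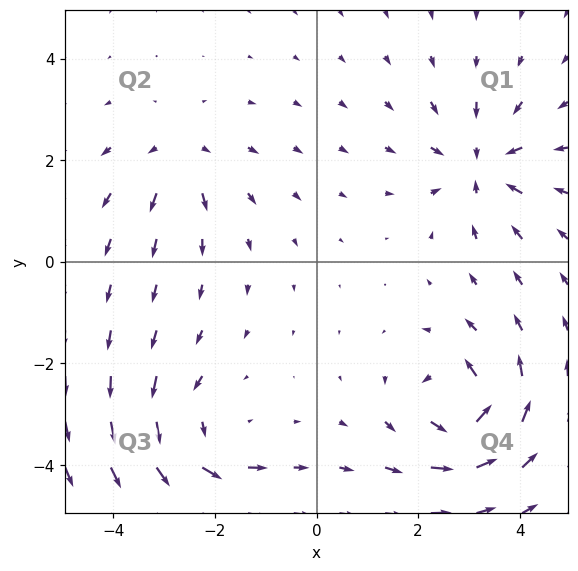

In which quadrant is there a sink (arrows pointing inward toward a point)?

Q1

The sink sits at approximately (3.2, 1.9), which lies in quadrant Q1. The divergence there is about -5, negative as expected for a sink.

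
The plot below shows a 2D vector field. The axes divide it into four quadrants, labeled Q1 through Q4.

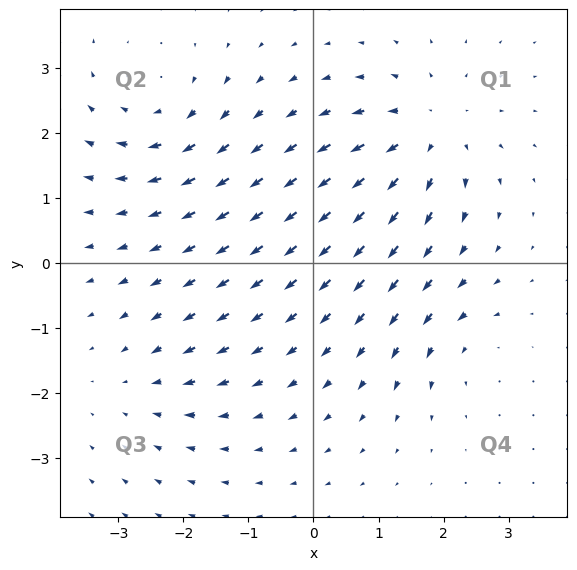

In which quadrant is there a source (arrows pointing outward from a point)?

The source sits at approximately (1.8, 2.0), which lies in quadrant Q1. The divergence there is about +4, positive as expected for a source.

Q1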